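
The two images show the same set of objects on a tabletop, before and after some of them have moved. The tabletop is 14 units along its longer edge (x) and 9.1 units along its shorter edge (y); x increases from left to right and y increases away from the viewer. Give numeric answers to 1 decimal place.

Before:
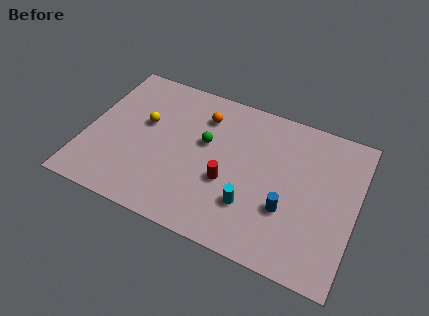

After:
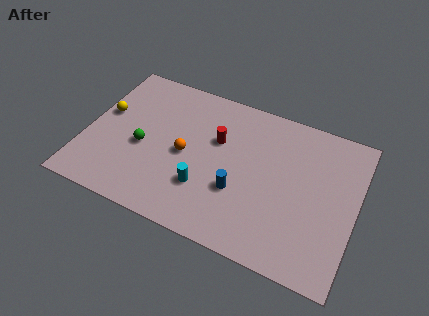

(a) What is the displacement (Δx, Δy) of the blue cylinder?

(-2.5, 0.1)

The blue cylinder was at about (10.6, 3.1) and moved to about (8.1, 3.2).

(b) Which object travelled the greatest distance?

the green sphere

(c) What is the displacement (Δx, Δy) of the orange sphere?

(-0.6, -2.7)

From the two frames, the orange sphere sits at roughly (5.8, 7.0) before and (5.2, 4.3) after.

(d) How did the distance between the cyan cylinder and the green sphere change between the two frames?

-0.3

Before: roughly 3.9 units apart; after: 3.6. That's 0.3 units closer together.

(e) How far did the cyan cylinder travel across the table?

2.4

The cyan cylinder moved from about (8.8, 2.6) to (6.4, 2.7), a distance of √(2.4² + 0.1²) ≈ 2.4.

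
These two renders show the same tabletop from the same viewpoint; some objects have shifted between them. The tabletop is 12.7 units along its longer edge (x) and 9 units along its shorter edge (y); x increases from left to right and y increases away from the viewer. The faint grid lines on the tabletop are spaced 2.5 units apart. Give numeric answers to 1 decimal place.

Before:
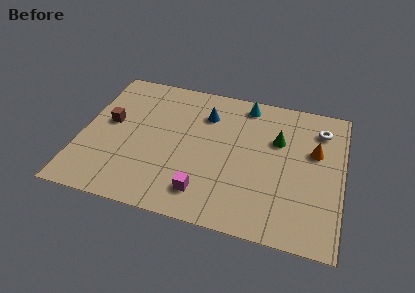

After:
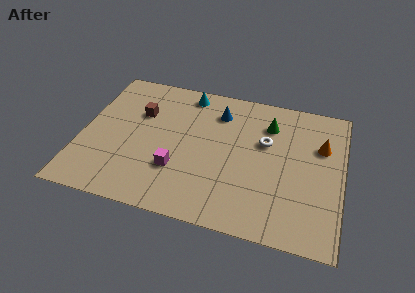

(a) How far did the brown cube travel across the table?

1.7

The brown cube was near (1.3, 5.0) before and (2.7, 6.0) after, so it travelled √(1.4² + 1.0²) ≈ 1.7 units.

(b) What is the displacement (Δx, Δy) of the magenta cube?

(-1.4, 1.1)

The magenta cube was at about (6.2, 1.7) and moved to about (4.8, 2.8).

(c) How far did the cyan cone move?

2.9

The cyan cone moved from about (7.8, 7.9) to (4.9, 7.9), a distance of √(2.9² + 0.0²) ≈ 2.9.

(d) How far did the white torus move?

3.0

From (11.5, 7.1) to (8.9, 5.6), the white torus covered √(2.6² + 1.5²) ≈ 3.0 units.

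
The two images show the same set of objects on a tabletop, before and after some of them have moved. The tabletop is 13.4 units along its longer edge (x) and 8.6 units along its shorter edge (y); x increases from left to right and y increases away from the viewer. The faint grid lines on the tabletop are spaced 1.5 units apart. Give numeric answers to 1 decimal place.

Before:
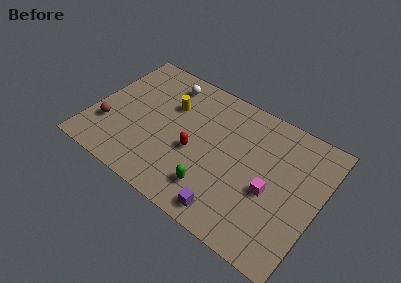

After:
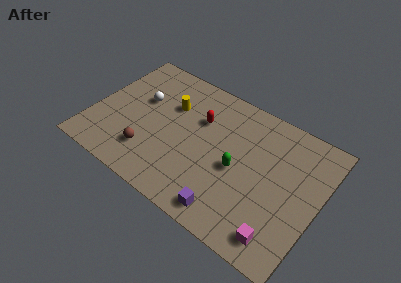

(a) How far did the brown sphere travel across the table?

2.6

The brown sphere moved from about (1.1, 2.6) to (3.7, 2.1), a distance of √(2.6² + 0.5²) ≈ 2.6.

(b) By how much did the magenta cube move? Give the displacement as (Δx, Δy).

(1.0, -2.3)

From the two frames, the magenta cube sits at roughly (10.7, 3.6) before and (11.7, 1.3) after.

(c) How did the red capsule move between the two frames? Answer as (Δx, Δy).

(-0.1, 2.2)

The red capsule was at about (6.2, 3.6) and moved to about (6.1, 5.8).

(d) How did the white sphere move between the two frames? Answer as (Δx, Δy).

(-1.2, -1.9)

The white sphere was at about (3.8, 7.2) and moved to about (2.6, 5.3).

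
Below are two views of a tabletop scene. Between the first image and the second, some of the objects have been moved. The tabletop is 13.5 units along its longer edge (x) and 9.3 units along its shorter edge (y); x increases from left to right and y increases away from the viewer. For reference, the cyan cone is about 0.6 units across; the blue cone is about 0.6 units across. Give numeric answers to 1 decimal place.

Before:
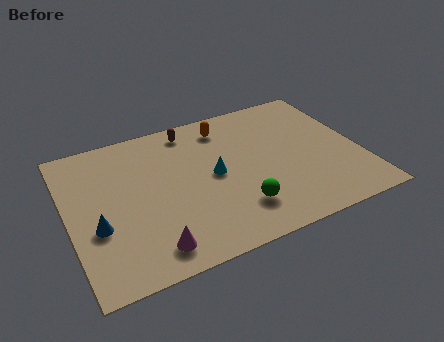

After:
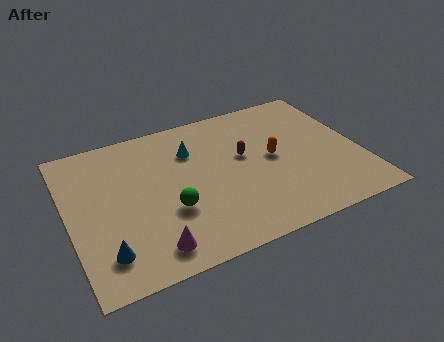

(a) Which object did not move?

the magenta cone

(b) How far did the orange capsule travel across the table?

3.5

From (7.6, 7.7) to (9.5, 4.8), the orange capsule covered √(1.9² + 2.9²) ≈ 3.5 units.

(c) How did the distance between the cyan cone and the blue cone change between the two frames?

+1.0

The distance was about 5.6 in the first image and 6.6 in the second, so they moved 1.0 units further apart.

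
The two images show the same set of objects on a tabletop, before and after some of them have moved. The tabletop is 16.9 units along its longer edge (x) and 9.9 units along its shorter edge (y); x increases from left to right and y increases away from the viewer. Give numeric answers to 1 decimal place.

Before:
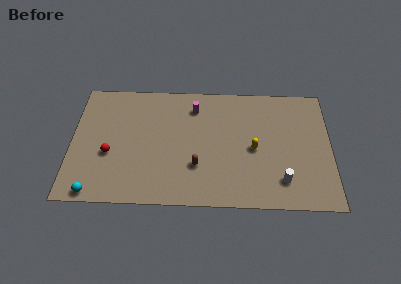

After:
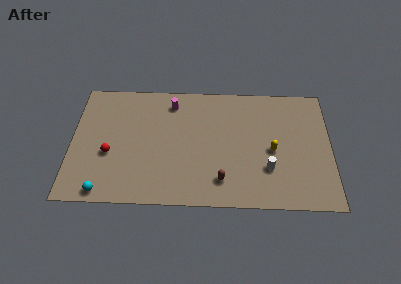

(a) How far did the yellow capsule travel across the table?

1.2

The yellow capsule was near (11.9, 4.6) before and (13.1, 4.5) after, so it travelled √(1.2² + 0.1²) ≈ 1.2 units.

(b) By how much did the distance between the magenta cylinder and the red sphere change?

-0.9

The distance was about 6.8 in the first image and 5.9 in the second, so they moved 0.9 units closer together.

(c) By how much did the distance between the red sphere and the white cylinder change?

-1.0

Before: roughly 11.3 units apart; after: 10.3. That's 1.0 units closer together.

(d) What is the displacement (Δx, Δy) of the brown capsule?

(1.6, -1.1)

From the two frames, the brown capsule sits at roughly (8.2, 3.1) before and (9.8, 2.0) after.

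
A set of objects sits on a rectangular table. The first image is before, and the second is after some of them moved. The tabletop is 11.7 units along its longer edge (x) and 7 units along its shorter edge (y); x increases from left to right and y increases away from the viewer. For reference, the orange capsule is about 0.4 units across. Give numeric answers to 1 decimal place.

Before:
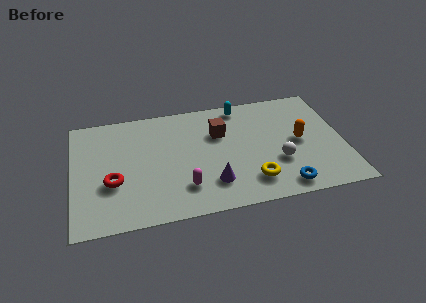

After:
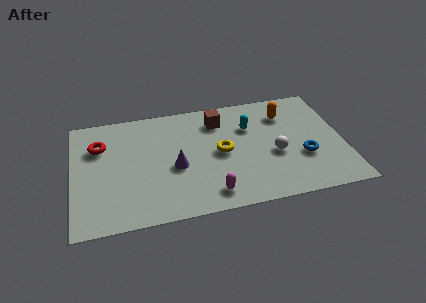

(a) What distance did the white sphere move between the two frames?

0.5

The white sphere was near (8.8, 2.4) before and (8.7, 2.9) after, so it travelled √(0.1² + 0.5²) ≈ 0.5 units.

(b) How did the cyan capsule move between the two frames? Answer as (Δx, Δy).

(0.3, -1.4)

The cyan capsule was at about (7.4, 6.2) and moved to about (7.7, 4.8).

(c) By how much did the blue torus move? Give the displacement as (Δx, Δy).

(1.0, 1.6)

The blue torus started near (8.9, 0.9) and ended near (9.9, 2.5).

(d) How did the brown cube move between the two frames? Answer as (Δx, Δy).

(0.0, 0.8)

The brown cube started near (6.4, 4.7) and ended near (6.4, 5.5).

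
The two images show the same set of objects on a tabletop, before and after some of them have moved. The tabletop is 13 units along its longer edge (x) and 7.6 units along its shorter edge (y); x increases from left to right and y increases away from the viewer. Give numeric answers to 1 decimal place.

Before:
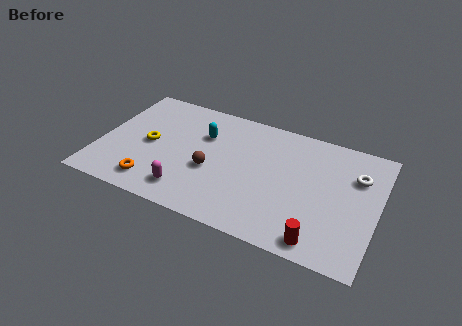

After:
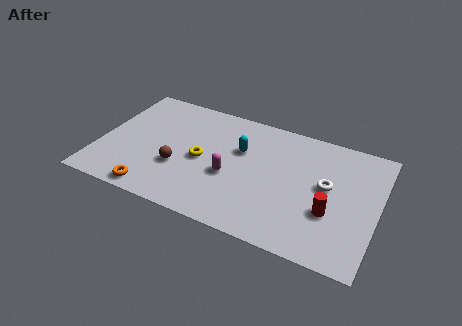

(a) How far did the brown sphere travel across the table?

1.6

The brown sphere moved from about (5.3, 3.1) to (3.8, 2.7), a distance of √(1.5² + 0.4²) ≈ 1.6.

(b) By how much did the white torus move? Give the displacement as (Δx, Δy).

(-1.3, -1.1)

From the two frames, the white torus sits at roughly (11.9, 5.3) before and (10.6, 4.2) after.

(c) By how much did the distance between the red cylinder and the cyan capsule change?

-2.4

The distance was about 7.3 in the first image and 4.9 in the second, so they moved 2.4 units closer together.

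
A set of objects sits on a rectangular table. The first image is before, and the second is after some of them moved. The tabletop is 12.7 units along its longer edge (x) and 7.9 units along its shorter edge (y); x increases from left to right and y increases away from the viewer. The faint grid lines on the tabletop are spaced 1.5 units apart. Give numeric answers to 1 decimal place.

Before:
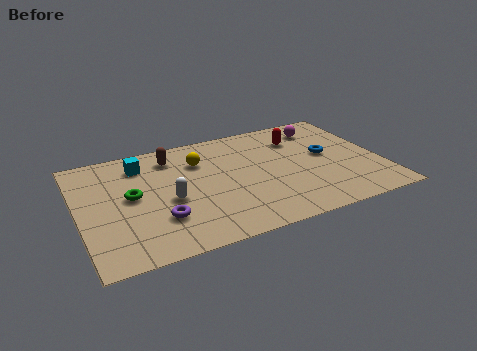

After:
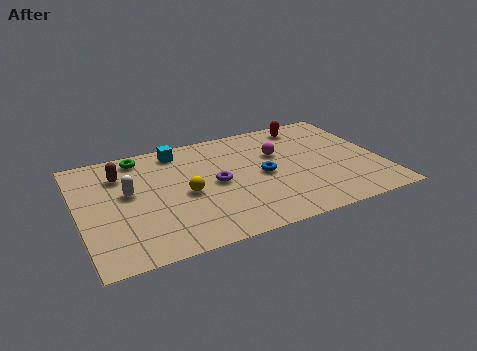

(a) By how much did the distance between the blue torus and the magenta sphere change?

-0.6

Before: roughly 2.1 units apart; after: 1.5. That's 0.6 units closer together.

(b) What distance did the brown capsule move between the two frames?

2.3

The brown capsule moved from about (4.1, 6.4) to (1.9, 5.9), a distance of √(2.2² + 0.5²) ≈ 2.3.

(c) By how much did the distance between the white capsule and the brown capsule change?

-1.6

They were about 3.0 units apart before and 1.4 after — 1.6 units closer together.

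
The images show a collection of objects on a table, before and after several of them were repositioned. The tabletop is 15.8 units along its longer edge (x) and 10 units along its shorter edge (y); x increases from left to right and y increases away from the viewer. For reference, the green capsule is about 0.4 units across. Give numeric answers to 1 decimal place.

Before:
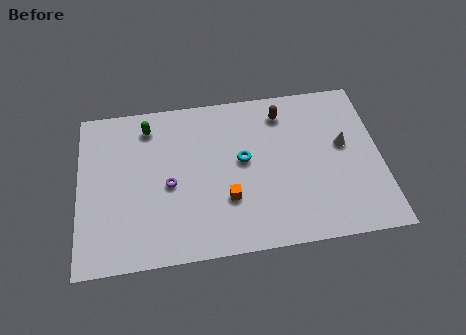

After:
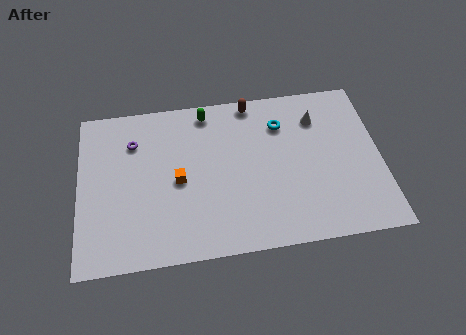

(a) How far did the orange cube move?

2.9

The orange cube moved from about (7.7, 3.2) to (5.2, 4.7), a distance of √(2.5² + 1.5²) ≈ 2.9.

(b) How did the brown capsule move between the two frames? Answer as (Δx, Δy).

(-1.6, 0.9)

The brown capsule was at about (10.8, 8.2) and moved to about (9.2, 9.1).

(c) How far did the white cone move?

2.3

The white cone was near (13.9, 5.7) before and (12.6, 7.6) after, so it travelled √(1.3² + 1.9²) ≈ 2.3 units.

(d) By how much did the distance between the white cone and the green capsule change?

-4.6

The distance was about 10.5 in the first image and 5.9 in the second, so they moved 4.6 units closer together.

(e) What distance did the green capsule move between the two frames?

3.1

The green capsule moved from about (3.7, 8.3) to (6.8, 8.8), a distance of √(3.1² + 0.5²) ≈ 3.1.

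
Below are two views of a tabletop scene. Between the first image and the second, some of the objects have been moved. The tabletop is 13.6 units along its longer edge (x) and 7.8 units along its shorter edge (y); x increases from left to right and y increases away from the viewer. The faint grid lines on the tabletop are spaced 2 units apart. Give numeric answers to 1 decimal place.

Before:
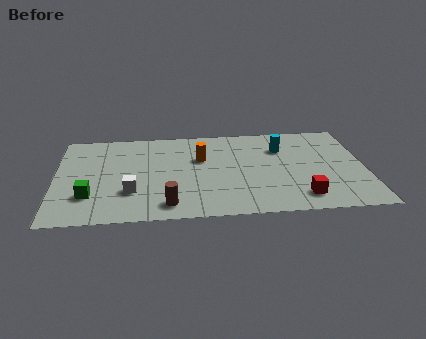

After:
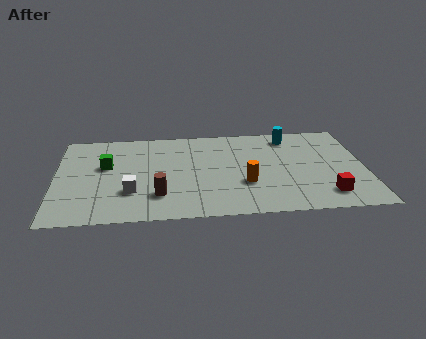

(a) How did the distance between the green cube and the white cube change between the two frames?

+0.7

They were about 1.8 units apart before and 2.5 after — 0.7 units further apart.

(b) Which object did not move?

the white cube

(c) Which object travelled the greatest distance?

the orange cylinder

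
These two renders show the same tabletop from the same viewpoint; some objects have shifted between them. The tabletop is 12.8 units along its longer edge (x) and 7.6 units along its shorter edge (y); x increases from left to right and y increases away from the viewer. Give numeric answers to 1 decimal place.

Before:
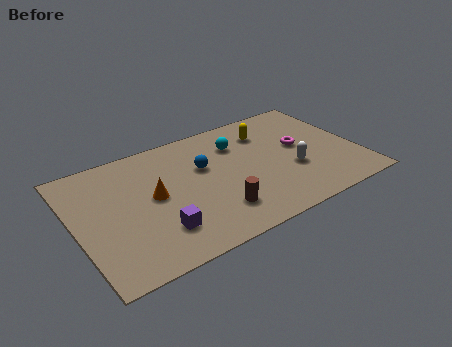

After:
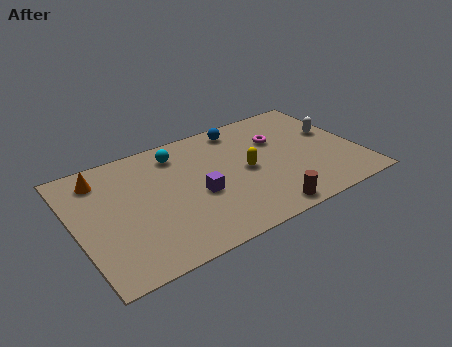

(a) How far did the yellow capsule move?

2.5

From (9.0, 5.8) to (7.7, 3.7), the yellow capsule covered √(1.3² + 2.1²) ≈ 2.5 units.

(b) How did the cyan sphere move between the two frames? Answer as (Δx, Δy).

(-2.7, 0.6)

From the two frames, the cyan sphere sits at roughly (7.6, 5.6) before and (4.9, 6.2) after.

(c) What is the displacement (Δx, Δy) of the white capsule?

(2.2, 1.7)

From the two frames, the white capsule sits at roughly (9.7, 2.8) before and (11.9, 4.5) after.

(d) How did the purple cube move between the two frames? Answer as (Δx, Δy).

(2.0, 1.3)

From the two frames, the purple cube sits at roughly (3.4, 1.9) before and (5.4, 3.2) after.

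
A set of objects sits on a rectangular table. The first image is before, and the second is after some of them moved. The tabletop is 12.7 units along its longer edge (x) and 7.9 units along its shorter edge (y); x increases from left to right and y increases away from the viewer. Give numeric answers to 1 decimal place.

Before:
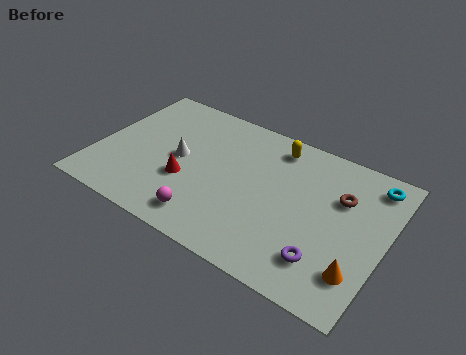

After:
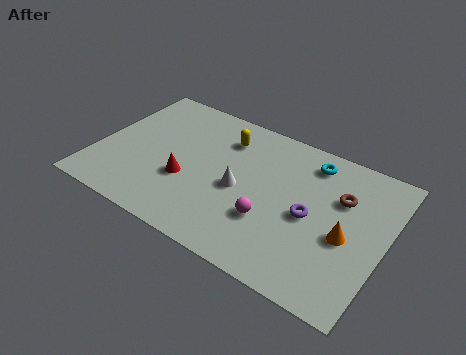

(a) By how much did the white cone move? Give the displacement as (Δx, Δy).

(2.8, -0.4)

The white cone started near (3.6, 4.0) and ended near (6.4, 3.6).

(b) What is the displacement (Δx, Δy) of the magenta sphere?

(2.6, 1.3)

The magenta sphere started near (5.3, 1.3) and ended near (7.9, 2.6).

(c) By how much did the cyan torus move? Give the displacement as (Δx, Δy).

(-2.7, -0.1)

The cyan torus was at about (11.8, 6.7) and moved to about (9.1, 6.6).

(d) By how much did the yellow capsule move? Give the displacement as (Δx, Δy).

(-2.2, -0.6)

The yellow capsule started near (7.5, 6.7) and ended near (5.3, 6.1).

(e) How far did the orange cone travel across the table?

1.7

The orange cone was near (11.8, 1.9) before and (11.1, 3.4) after, so it travelled √(0.7² + 1.5²) ≈ 1.7 units.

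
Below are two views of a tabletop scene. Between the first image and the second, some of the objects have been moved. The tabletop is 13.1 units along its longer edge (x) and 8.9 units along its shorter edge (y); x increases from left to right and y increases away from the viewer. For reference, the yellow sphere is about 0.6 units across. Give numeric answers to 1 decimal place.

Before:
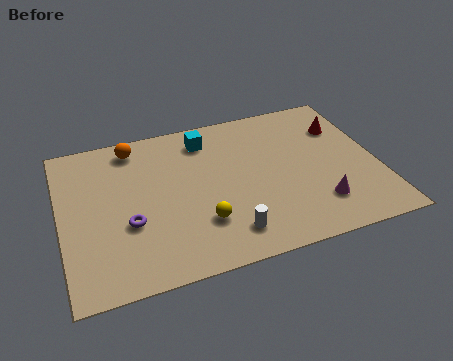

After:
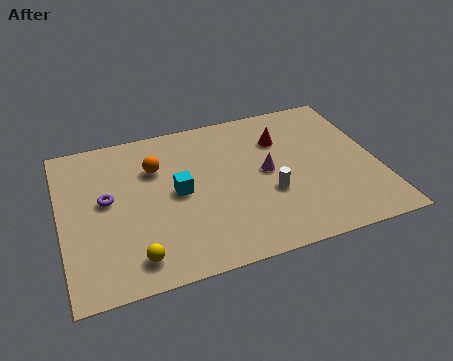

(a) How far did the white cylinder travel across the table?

2.5

The white cylinder was near (6.6, 1.6) before and (8.5, 3.3) after, so it travelled √(1.9² + 1.7²) ≈ 2.5 units.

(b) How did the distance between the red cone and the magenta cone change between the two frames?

-2.6

Before: roughly 4.6 units apart; after: 2.0. That's 2.6 units closer together.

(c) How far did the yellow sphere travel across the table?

3.0

The yellow sphere moved from about (5.6, 2.5) to (2.8, 1.4), a distance of √(2.8² + 1.1²) ≈ 3.0.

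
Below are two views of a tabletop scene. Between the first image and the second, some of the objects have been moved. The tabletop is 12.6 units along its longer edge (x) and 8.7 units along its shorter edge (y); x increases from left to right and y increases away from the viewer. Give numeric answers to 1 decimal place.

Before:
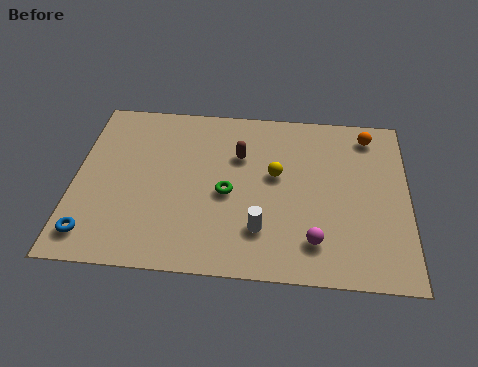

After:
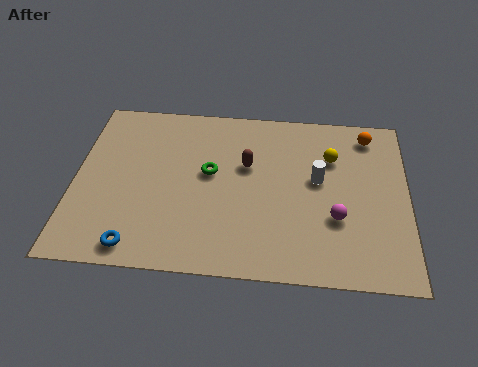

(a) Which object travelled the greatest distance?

the white cylinder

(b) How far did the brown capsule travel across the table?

0.6

The brown capsule was near (6.2, 5.9) before and (6.5, 5.4) after, so it travelled √(0.3² + 0.5²) ≈ 0.6 units.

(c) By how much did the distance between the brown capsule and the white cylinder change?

-1.1

Before: roughly 3.8 units apart; after: 2.7. That's 1.1 units closer together.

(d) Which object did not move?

the orange sphere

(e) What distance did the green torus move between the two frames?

1.2

The green torus moved from about (5.8, 3.9) to (5.1, 4.9), a distance of √(0.7² + 1.0²) ≈ 1.2.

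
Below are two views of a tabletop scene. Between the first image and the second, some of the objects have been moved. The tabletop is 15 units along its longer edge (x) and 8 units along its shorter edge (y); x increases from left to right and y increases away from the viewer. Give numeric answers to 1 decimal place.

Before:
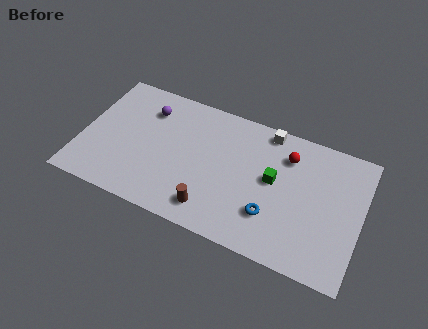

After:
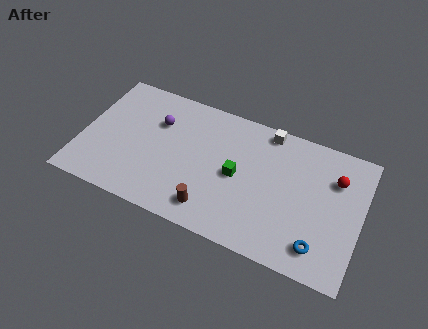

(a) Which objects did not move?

the white cube and the brown cylinder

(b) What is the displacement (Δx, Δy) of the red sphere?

(2.6, -0.4)

The red sphere was at about (10.9, 6.1) and moved to about (13.5, 5.7).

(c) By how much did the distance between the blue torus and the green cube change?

+3.1

The distance was about 2.1 in the first image and 5.2 in the second, so they moved 3.1 units further apart.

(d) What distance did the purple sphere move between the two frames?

0.8

The purple sphere was near (3.3, 6.1) before and (3.9, 5.5) after, so it travelled √(0.6² + 0.6²) ≈ 0.8 units.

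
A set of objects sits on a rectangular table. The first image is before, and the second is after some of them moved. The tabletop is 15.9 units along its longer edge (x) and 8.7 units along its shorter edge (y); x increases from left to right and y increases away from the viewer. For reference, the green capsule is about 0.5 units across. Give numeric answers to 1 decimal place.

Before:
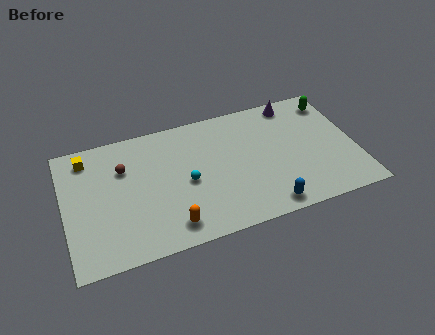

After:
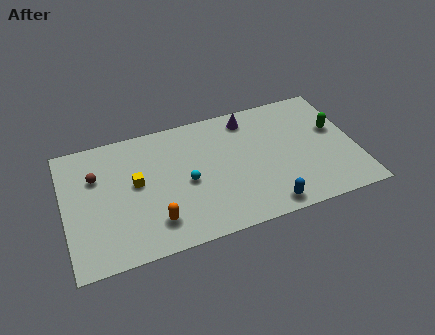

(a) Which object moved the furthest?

the yellow cube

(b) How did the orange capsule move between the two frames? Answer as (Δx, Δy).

(-0.8, 0.5)

The orange capsule was at about (5.5, 1.4) and moved to about (4.7, 1.9).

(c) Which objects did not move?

the cyan sphere and the blue capsule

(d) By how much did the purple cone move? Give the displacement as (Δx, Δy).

(-2.6, -0.3)

From the two frames, the purple cone sits at roughly (12.9, 7.7) before and (10.3, 7.4) after.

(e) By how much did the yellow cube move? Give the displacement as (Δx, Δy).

(2.5, -2.5)

The yellow cube started near (1.4, 7.3) and ended near (3.9, 4.8).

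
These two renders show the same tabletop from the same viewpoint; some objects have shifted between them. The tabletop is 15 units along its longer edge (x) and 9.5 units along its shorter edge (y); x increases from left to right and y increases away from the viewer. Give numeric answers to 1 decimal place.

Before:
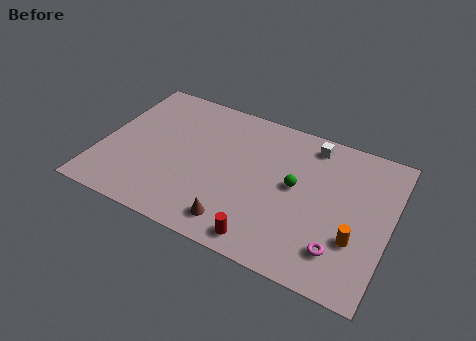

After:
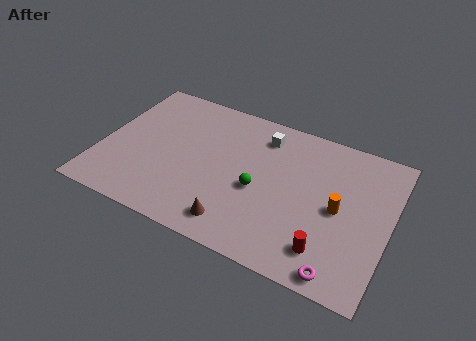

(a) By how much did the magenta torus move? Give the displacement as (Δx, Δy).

(0.2, -1.2)

From the two frames, the magenta torus sits at roughly (12.7, 2.1) before and (12.9, 0.9) after.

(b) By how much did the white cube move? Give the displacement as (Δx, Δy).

(-2.5, -0.5)

The white cube was at about (10.6, 8.2) and moved to about (8.1, 7.7).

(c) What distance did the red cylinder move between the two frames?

3.2

The red cylinder moved from about (9.0, 1.1) to (12.1, 1.9), a distance of √(3.1² + 0.8²) ≈ 3.2.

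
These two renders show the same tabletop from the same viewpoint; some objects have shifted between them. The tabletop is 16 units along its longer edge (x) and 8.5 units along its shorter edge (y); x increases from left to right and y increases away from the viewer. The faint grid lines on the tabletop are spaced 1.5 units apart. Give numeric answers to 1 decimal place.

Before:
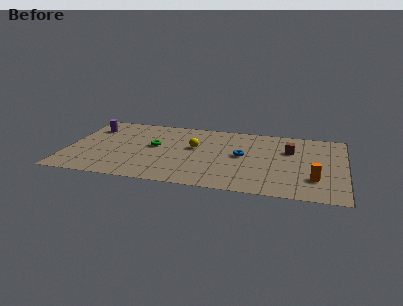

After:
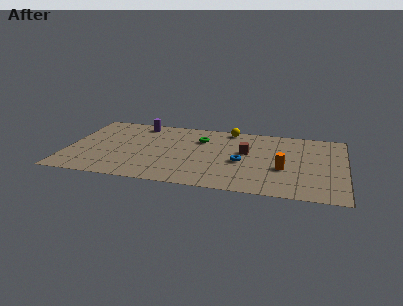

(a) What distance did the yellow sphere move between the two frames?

3.3

The yellow sphere moved from about (7.3, 5.0) to (9.2, 7.7), a distance of √(1.9² + 2.7²) ≈ 3.3.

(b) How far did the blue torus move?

0.8

From (10.1, 4.5) to (10.1, 3.7), the blue torus covered √(0.0² + 0.8²) ≈ 0.8 units.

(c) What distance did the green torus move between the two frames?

3.0

The green torus was near (5.0, 4.7) before and (7.6, 6.1) after, so it travelled √(2.6² + 1.4²) ≈ 3.0 units.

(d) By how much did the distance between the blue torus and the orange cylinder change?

-2.3

The distance was about 4.7 in the first image and 2.4 in the second, so they moved 2.3 units closer together.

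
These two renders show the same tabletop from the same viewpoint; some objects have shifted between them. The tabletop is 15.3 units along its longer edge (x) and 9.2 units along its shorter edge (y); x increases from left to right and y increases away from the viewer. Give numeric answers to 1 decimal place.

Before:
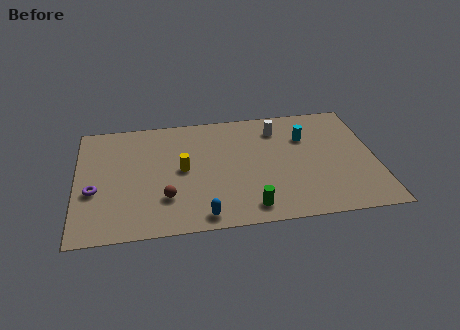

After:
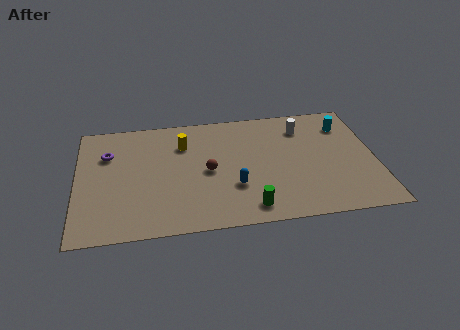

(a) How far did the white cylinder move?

1.3

The white cylinder was near (10.4, 7.3) before and (11.7, 7.2) after, so it travelled √(1.3² + 0.1²) ≈ 1.3 units.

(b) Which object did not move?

the green cylinder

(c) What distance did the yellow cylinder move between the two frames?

2.0

From (5.4, 4.7) to (5.5, 6.7), the yellow cylinder covered √(0.1² + 2.0²) ≈ 2.0 units.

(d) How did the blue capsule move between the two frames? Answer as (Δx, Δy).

(1.7, 2.0)

The blue capsule started near (6.3, 1.0) and ended near (8.0, 3.0).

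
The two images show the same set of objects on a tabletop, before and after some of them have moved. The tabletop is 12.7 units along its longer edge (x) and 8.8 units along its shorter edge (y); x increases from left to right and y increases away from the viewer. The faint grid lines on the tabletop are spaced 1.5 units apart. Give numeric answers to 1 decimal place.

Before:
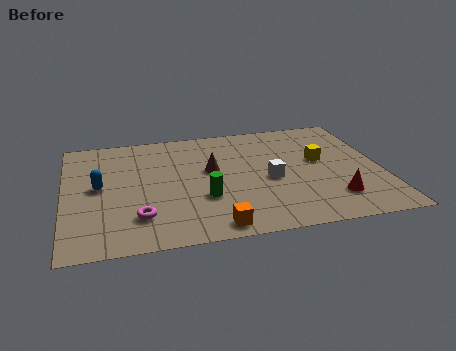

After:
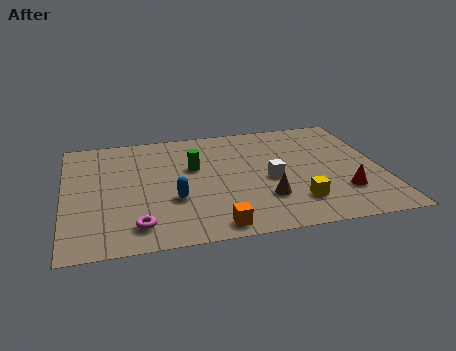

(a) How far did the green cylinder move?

2.4

The green cylinder was near (5.5, 3.0) before and (5.2, 5.4) after, so it travelled √(0.3² + 2.4²) ≈ 2.4 units.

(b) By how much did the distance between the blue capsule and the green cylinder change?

-1.9

Before: roughly 4.4 units apart; after: 2.5. That's 1.9 units closer together.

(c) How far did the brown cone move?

3.3

The brown cone moved from about (5.9, 5.1) to (7.9, 2.5), a distance of √(2.0² + 2.6²) ≈ 3.3.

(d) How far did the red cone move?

0.6

From (10.6, 2.0) to (11.0, 2.4), the red cone covered √(0.4² + 0.4²) ≈ 0.6 units.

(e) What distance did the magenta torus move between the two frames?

0.6

The magenta torus moved from about (2.9, 2.1) to (2.8, 1.5), a distance of √(0.1² + 0.6²) ≈ 0.6.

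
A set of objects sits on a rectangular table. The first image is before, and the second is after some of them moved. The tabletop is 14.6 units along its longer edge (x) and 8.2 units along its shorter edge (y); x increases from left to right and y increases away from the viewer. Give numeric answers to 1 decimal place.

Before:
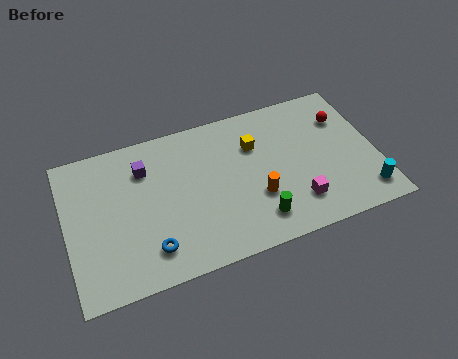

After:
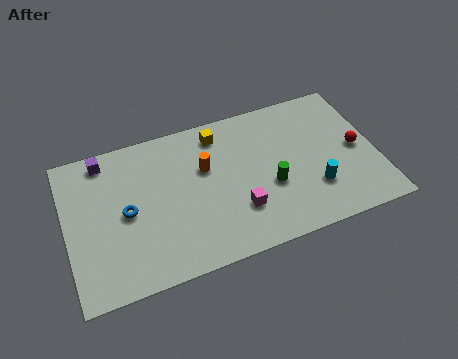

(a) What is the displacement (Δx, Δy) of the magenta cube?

(-2.7, 0.5)

The magenta cube started near (10.6, 1.9) and ended near (7.9, 2.4).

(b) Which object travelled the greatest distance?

the orange cylinder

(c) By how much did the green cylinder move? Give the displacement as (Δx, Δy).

(0.8, 1.6)

The green cylinder was at about (8.7, 1.6) and moved to about (9.5, 3.2).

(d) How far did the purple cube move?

2.1

The purple cube moved from about (3.8, 6.1) to (2.0, 7.2), a distance of √(1.8² + 1.1²) ≈ 2.1.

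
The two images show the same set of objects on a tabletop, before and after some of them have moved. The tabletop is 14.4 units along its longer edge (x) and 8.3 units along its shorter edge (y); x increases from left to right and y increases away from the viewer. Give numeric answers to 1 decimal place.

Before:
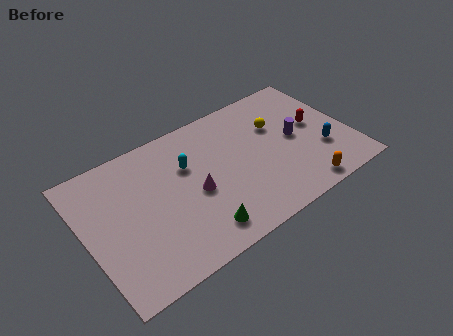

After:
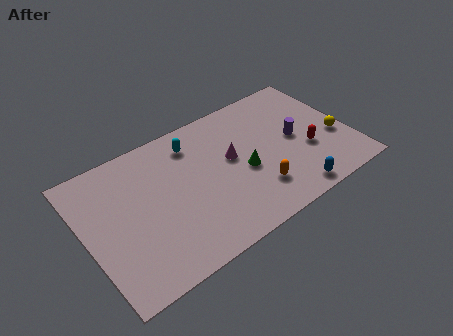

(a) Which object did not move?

the purple cylinder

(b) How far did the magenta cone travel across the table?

2.4

The magenta cone was near (5.8, 3.7) before and (8.0, 4.7) after, so it travelled √(2.2² + 1.0²) ≈ 2.4 units.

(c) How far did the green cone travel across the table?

3.6

The green cone was near (5.6, 1.4) before and (8.5, 3.6) after, so it travelled √(2.9² + 2.2²) ≈ 3.6 units.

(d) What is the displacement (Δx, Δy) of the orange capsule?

(-2.3, 1.2)

From the two frames, the orange capsule sits at roughly (11.2, 0.9) before and (8.9, 2.1) after.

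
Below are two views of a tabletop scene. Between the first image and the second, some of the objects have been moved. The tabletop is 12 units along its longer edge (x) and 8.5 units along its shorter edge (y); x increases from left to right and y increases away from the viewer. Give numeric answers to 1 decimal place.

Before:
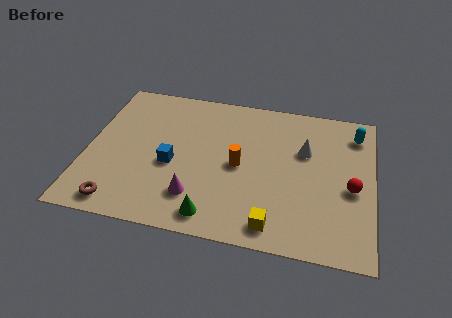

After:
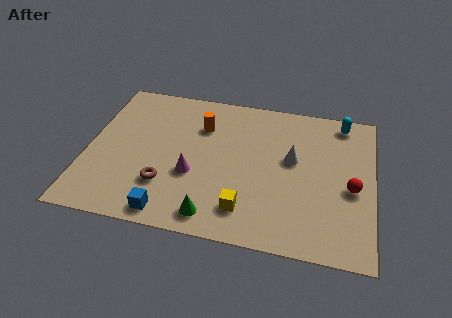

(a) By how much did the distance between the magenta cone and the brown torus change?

-1.9

They were about 3.3 units apart before and 1.4 after — 1.9 units closer together.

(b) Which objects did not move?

the red sphere and the green cone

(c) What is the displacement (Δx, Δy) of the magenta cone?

(-0.2, 1.2)

The magenta cone was at about (4.7, 2.0) and moved to about (4.5, 3.2).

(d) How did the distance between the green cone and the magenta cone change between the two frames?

+1.1

They were about 1.2 units apart before and 2.3 after — 1.1 units further apart.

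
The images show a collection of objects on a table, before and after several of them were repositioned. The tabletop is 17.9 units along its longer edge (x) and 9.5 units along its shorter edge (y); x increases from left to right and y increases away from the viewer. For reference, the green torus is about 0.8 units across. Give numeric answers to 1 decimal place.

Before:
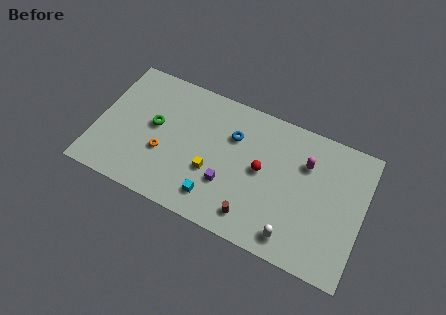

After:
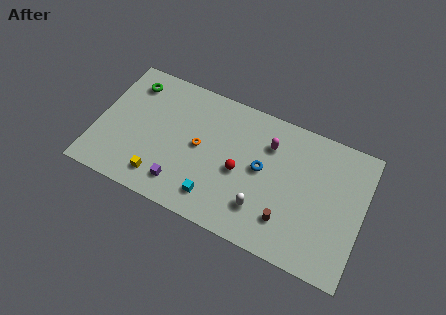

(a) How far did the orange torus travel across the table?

2.7

The orange torus moved from about (4.6, 3.5) to (6.9, 4.9), a distance of √(2.3² + 1.4²) ≈ 2.7.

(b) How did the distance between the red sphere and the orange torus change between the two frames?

-3.8

They were about 6.7 units apart before and 2.9 after — 3.8 units closer together.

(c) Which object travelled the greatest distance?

the yellow cube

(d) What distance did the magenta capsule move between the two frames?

2.5

The magenta capsule moved from about (13.9, 6.7) to (11.4, 7.0), a distance of √(2.5² + 0.3²) ≈ 2.5.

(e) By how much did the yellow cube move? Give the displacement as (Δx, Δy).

(-3.3, -1.8)

The yellow cube was at about (7.9, 3.5) and moved to about (4.6, 1.7).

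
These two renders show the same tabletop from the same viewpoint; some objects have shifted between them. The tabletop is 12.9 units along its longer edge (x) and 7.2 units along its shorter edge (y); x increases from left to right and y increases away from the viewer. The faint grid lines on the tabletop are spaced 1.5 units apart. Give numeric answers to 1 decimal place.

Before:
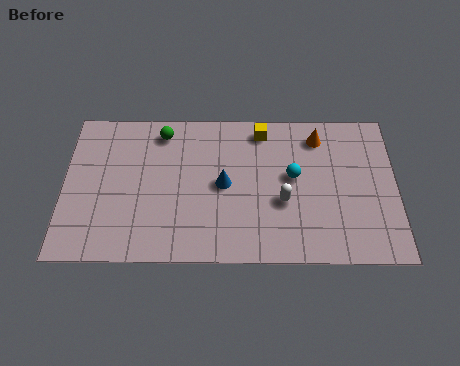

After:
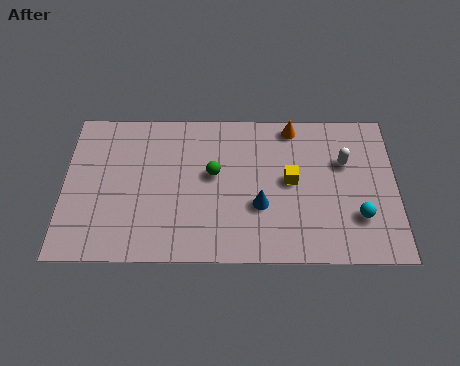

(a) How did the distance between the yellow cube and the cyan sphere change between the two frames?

+0.6

Before: roughly 2.5 units apart; after: 3.1. That's 0.6 units further apart.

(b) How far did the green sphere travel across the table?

2.8

The green sphere was near (3.8, 6.1) before and (5.8, 4.1) after, so it travelled √(2.0² + 2.0²) ≈ 2.8 units.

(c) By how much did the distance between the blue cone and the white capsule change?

+1.5

They were about 2.4 units apart before and 3.9 after — 1.5 units further apart.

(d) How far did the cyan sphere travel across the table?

3.1

The cyan sphere was near (8.9, 4.0) before and (11.4, 2.1) after, so it travelled √(2.5² + 1.9²) ≈ 3.1 units.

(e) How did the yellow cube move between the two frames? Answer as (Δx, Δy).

(1.1, -2.4)

The yellow cube was at about (7.7, 6.2) and moved to about (8.8, 3.8).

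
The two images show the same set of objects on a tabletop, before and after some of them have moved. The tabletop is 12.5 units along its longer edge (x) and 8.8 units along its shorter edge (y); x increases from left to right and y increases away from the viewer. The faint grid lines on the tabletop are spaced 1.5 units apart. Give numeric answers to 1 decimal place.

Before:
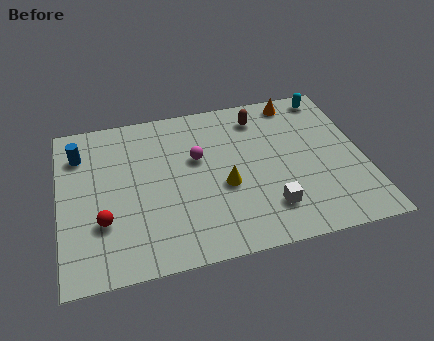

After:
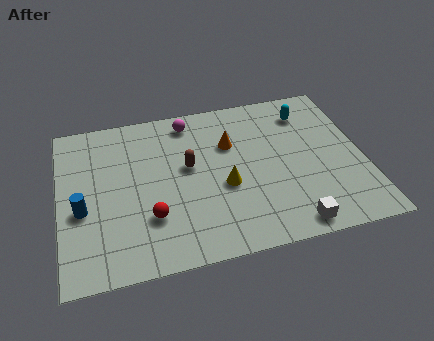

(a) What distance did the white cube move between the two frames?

1.4

From (8.4, 2.0) to (9.2, 0.9), the white cube covered √(0.8² + 1.1²) ≈ 1.4 units.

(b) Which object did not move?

the yellow cone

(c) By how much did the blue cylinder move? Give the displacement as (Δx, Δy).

(0.0, -3.1)

The blue cylinder was at about (0.9, 6.7) and moved to about (0.9, 3.6).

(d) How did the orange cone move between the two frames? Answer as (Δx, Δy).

(-2.9, -1.9)

The orange cone was at about (10.0, 7.8) and moved to about (7.1, 5.9).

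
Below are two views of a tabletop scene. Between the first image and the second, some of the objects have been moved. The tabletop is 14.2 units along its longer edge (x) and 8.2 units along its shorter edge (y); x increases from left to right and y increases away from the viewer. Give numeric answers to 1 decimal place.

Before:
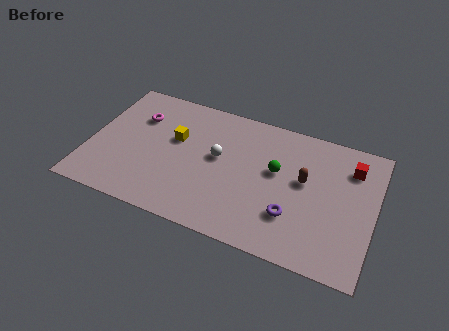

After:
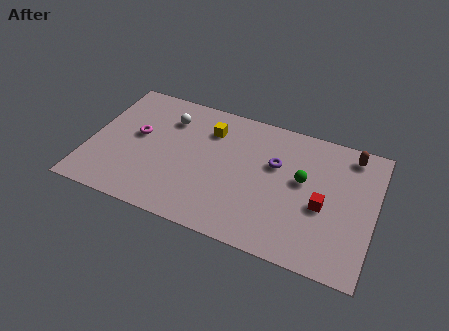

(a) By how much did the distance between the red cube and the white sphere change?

+1.7

They were about 6.7 units apart before and 8.4 after — 1.7 units further apart.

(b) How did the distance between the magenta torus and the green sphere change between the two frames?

+1.1

They were about 7.2 units apart before and 8.3 after — 1.1 units further apart.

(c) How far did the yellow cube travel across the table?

2.0

The yellow cube moved from about (4.2, 5.0) to (5.8, 6.2), a distance of √(1.6² + 1.2²) ≈ 2.0.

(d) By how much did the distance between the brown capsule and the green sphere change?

+1.9

The distance was about 1.4 in the first image and 3.3 in the second, so they moved 1.9 units further apart.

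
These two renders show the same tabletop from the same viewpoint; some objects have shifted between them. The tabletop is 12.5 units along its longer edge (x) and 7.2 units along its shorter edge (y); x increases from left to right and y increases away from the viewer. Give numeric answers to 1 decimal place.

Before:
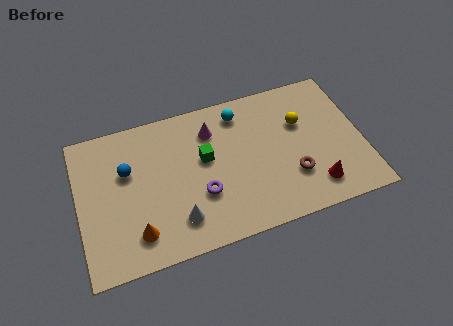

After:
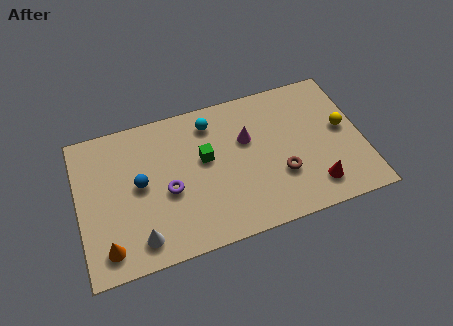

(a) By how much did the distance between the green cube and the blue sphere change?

-0.5

They were about 3.4 units apart before and 2.9 after — 0.5 units closer together.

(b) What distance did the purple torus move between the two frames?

1.5

From (5.3, 2.5) to (3.9, 3.1), the purple torus covered √(1.4² + 0.6²) ≈ 1.5 units.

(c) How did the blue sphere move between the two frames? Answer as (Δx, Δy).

(0.5, -0.8)

From the two frames, the blue sphere sits at roughly (2.2, 4.6) before and (2.7, 3.8) after.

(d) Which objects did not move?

the green cube and the red cone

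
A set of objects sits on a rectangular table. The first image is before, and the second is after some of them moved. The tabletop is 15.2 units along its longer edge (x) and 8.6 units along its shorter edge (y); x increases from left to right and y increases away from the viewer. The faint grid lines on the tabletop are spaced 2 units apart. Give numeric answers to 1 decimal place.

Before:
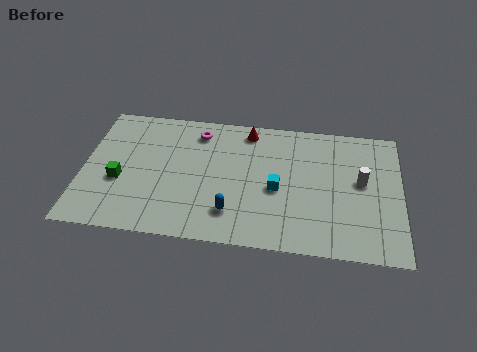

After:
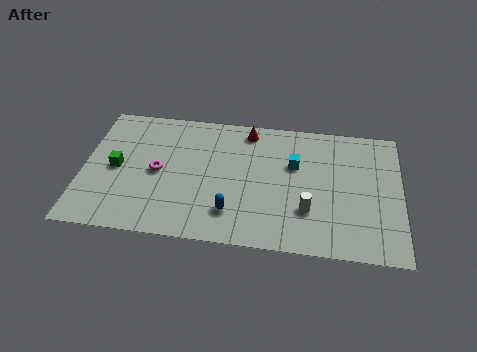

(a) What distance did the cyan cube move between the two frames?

1.9

The cyan cube moved from about (9.3, 3.8) to (10.1, 5.5), a distance of √(0.8² + 1.7²) ≈ 1.9.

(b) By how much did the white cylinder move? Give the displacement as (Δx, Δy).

(-2.5, -2.2)

From the two frames, the white cylinder sits at roughly (13.3, 4.8) before and (10.8, 2.6) after.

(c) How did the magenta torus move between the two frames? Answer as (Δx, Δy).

(-1.8, -2.9)

The magenta torus was at about (5.4, 7.1) and moved to about (3.6, 4.2).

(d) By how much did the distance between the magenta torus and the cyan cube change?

+1.5

They were about 5.1 units apart before and 6.6 after — 1.5 units further apart.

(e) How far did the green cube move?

0.8

From (1.8, 3.4) to (1.6, 4.2), the green cube covered √(0.2² + 0.8²) ≈ 0.8 units.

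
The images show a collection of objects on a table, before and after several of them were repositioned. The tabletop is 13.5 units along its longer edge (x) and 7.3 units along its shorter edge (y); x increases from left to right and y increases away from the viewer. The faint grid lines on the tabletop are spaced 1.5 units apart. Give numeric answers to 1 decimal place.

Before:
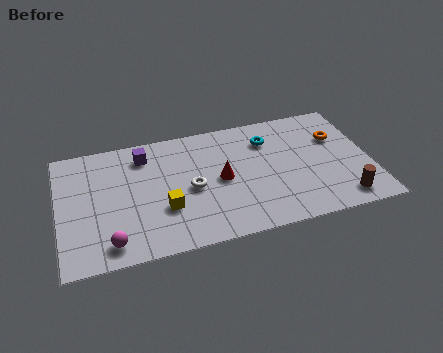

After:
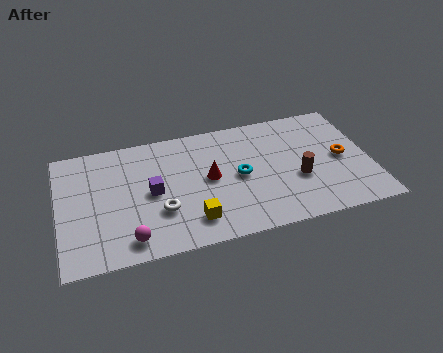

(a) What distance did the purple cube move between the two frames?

2.3

The purple cube moved from about (3.8, 5.9) to (4.0, 3.6), a distance of √(0.2² + 2.3²) ≈ 2.3.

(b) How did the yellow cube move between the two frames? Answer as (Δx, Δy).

(1.1, -1.0)

From the two frames, the yellow cube sits at roughly (4.5, 2.5) before and (5.6, 1.5) after.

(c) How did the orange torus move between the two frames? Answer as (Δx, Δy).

(0.1, -1.3)

From the two frames, the orange torus sits at roughly (12.2, 4.9) before and (12.3, 3.6) after.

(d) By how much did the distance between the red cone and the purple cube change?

-1.4

The distance was about 3.9 in the first image and 2.5 in the second, so they moved 1.4 units closer together.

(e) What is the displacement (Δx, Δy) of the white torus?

(-1.4, -1.0)

The white torus was at about (5.7, 3.4) and moved to about (4.3, 2.4).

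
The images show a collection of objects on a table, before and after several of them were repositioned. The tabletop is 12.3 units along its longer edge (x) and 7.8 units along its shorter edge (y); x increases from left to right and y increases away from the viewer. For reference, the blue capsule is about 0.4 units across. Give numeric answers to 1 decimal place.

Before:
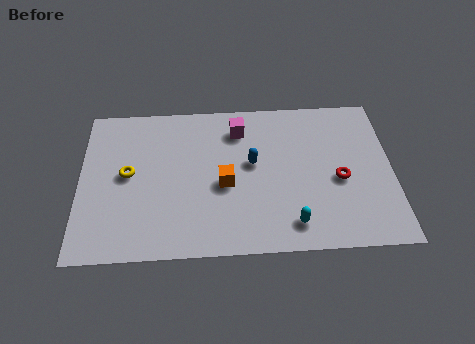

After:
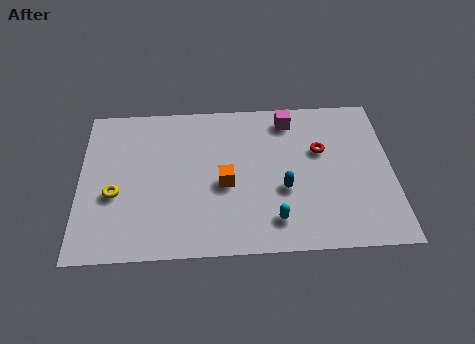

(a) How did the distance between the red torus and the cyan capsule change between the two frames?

+1.1

The distance was about 2.8 in the first image and 3.9 in the second, so they moved 1.1 units further apart.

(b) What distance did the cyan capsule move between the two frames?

0.7

The cyan capsule was near (8.3, 1.3) before and (7.6, 1.5) after, so it travelled √(0.7² + 0.2²) ≈ 0.7 units.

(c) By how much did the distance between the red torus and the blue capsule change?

-1.1

They were about 3.5 units apart before and 2.4 after — 1.1 units closer together.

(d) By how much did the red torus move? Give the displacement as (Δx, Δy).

(-0.7, 1.5)

From the two frames, the red torus sits at roughly (10.2, 3.4) before and (9.5, 4.9) after.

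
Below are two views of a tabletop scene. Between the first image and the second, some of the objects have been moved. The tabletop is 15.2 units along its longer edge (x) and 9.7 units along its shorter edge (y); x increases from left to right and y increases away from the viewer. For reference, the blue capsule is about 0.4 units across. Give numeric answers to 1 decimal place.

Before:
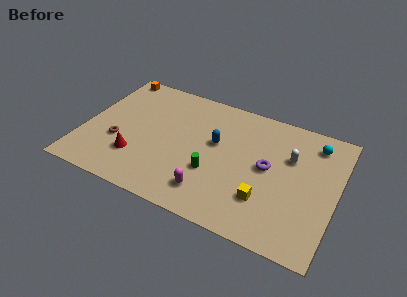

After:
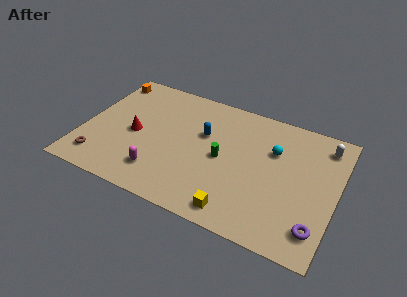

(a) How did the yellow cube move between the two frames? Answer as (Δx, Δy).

(-1.5, -1.5)

From the two frames, the yellow cube sits at roughly (11.2, 2.7) before and (9.7, 1.2) after.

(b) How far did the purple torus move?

4.5

From (11.1, 5.1) to (14.3, 1.9), the purple torus covered √(3.2² + 3.2²) ≈ 4.5 units.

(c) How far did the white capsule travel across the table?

2.5

The white capsule moved from about (12.3, 6.4) to (14.2, 8.1), a distance of √(1.9² + 1.7²) ≈ 2.5.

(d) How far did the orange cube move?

0.7

The orange cube was near (1.1, 8.9) before and (0.8, 8.3) after, so it travelled √(0.3² + 0.6²) ≈ 0.7 units.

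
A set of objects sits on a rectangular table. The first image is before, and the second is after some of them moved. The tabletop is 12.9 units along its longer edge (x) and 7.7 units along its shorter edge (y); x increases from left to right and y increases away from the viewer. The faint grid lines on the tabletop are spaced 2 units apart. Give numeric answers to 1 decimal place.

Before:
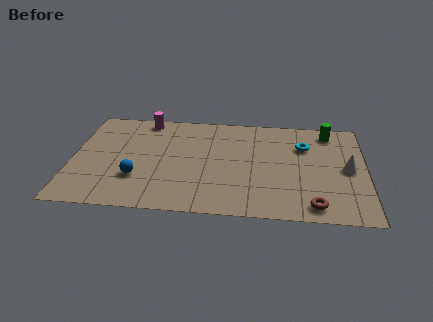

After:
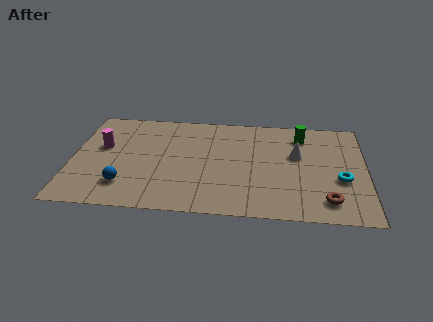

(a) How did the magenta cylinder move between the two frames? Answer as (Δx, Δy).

(-1.8, -2.3)

From the two frames, the magenta cylinder sits at roughly (3.1, 6.9) before and (1.3, 4.6) after.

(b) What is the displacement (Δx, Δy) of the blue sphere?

(-0.5, -0.6)

The blue sphere was at about (2.9, 2.4) and moved to about (2.4, 1.8).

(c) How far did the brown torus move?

0.7

From (10.6, 1.0) to (11.2, 1.4), the brown torus covered √(0.6² + 0.4²) ≈ 0.7 units.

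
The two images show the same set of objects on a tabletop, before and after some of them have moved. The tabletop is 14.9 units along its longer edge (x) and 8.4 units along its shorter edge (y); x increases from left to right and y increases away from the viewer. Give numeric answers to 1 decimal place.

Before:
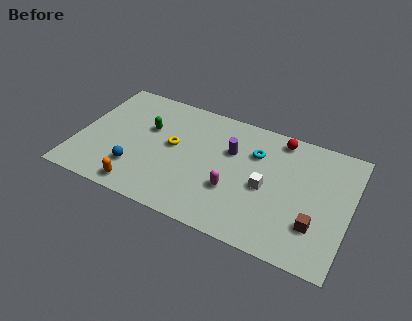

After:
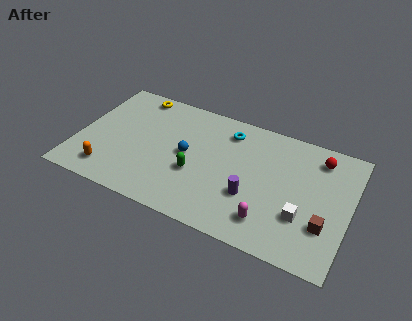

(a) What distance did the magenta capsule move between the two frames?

2.4

The magenta capsule was near (8.7, 2.9) before and (10.8, 1.7) after, so it travelled √(2.1² + 1.2²) ≈ 2.4 units.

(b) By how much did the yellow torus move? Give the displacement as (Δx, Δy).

(-2.5, 2.9)

From the two frames, the yellow torus sits at roughly (5.2, 4.6) before and (2.7, 7.5) after.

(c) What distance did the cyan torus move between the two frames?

1.8

The cyan torus was near (9.6, 5.9) before and (8.0, 6.8) after, so it travelled √(1.6² + 0.9²) ≈ 1.8 units.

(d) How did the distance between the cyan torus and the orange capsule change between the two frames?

+0.4

The distance was about 7.6 in the first image and 8.0 in the second, so they moved 0.4 units further apart.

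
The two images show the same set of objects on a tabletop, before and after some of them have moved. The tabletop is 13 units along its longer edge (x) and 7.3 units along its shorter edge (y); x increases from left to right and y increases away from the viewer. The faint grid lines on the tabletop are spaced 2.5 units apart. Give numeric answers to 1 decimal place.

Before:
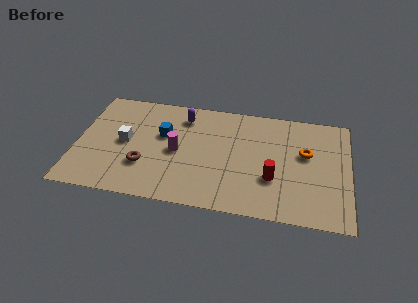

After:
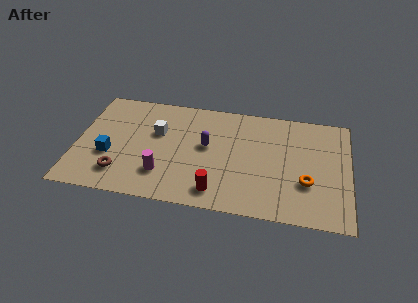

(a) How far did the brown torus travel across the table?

1.3

The brown torus was near (3.3, 2.3) before and (2.2, 1.6) after, so it travelled √(1.1² + 0.7²) ≈ 1.3 units.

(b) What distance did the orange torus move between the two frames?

1.9

The orange torus was near (10.9, 4.4) before and (11.0, 2.5) after, so it travelled √(0.1² + 1.9²) ≈ 1.9 units.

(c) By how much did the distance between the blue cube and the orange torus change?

+2.6

Before: roughly 6.8 units apart; after: 9.4. That's 2.6 units further apart.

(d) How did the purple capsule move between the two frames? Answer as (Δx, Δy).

(1.2, -1.8)

The purple capsule was at about (5.0, 5.9) and moved to about (6.2, 4.1).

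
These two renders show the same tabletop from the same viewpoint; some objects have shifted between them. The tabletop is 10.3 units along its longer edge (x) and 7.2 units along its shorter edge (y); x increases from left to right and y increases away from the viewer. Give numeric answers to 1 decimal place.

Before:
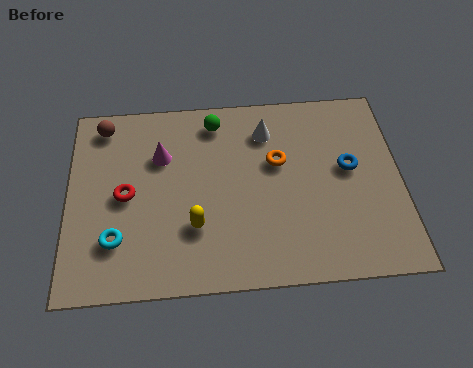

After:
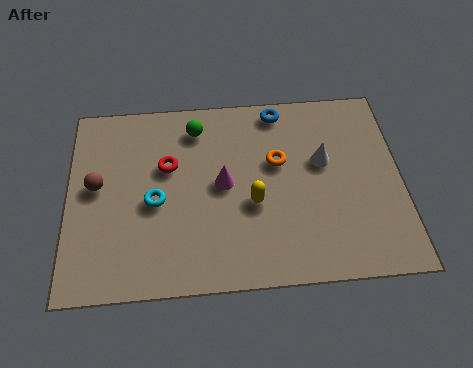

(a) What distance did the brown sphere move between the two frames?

2.3

From (1.1, 6.2) to (0.9, 3.9), the brown sphere covered √(0.2² + 2.3²) ≈ 2.3 units.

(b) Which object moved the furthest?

the blue torus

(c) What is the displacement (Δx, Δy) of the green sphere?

(-0.6, -0.2)

From the two frames, the green sphere sits at roughly (4.6, 6.1) before and (4.0, 5.9) after.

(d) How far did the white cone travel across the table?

2.1

The white cone moved from about (6.2, 5.6) to (7.9, 4.3), a distance of √(1.7² + 1.3²) ≈ 2.1.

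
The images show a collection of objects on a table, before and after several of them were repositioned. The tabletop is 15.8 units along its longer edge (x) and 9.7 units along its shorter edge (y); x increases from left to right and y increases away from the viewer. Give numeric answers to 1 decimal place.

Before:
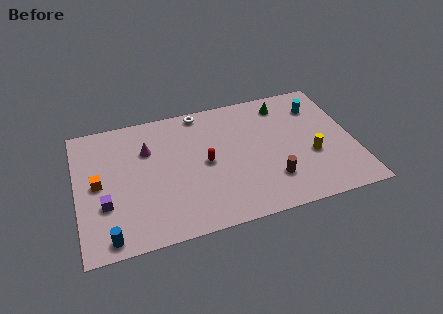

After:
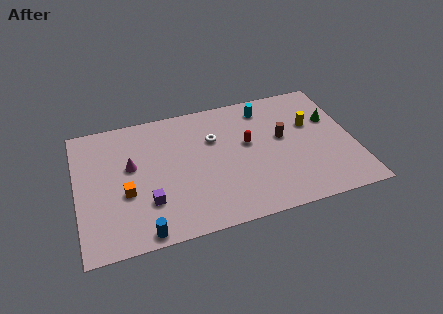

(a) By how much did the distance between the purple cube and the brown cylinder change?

-1.1

They were about 9.4 units apart before and 8.3 after — 1.1 units closer together.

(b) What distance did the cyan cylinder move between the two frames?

3.1

The cyan cylinder moved from about (14.0, 7.4) to (11.0, 8.1), a distance of √(3.0² + 0.7²) ≈ 3.1.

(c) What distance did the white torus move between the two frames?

2.4

From (7.3, 8.8) to (7.9, 6.5), the white torus covered √(0.6² + 2.3²) ≈ 2.4 units.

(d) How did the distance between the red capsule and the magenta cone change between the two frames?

+3.0

The distance was about 3.7 in the first image and 6.7 in the second, so they moved 3.0 units further apart.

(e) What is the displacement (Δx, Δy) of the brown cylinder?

(0.9, 3.0)

From the two frames, the brown cylinder sits at roughly (10.9, 2.5) before and (11.8, 5.5) after.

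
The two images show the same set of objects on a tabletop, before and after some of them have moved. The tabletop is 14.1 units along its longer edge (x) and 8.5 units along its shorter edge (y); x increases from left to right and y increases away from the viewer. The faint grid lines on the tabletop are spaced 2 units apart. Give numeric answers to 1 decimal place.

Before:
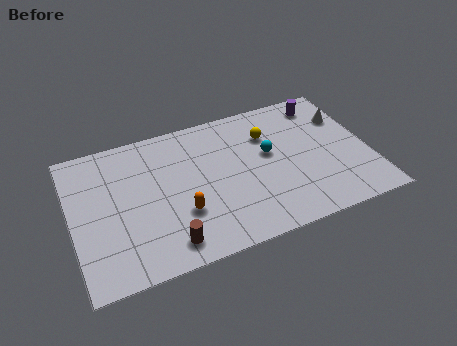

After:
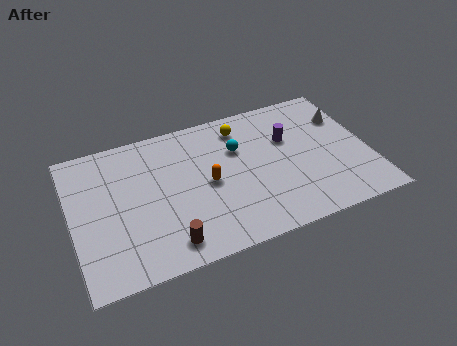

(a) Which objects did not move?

the brown cylinder and the white cone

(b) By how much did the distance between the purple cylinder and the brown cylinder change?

-2.5

They were about 10.0 units apart before and 7.5 after — 2.5 units closer together.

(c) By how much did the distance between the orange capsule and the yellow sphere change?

-2.1

The distance was about 5.6 in the first image and 3.5 in the second, so they moved 2.1 units closer together.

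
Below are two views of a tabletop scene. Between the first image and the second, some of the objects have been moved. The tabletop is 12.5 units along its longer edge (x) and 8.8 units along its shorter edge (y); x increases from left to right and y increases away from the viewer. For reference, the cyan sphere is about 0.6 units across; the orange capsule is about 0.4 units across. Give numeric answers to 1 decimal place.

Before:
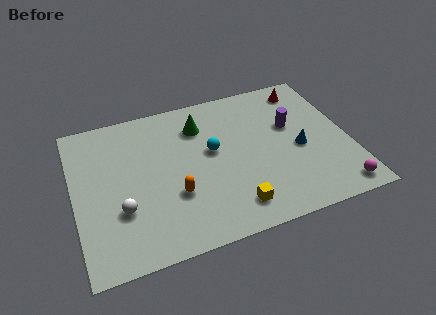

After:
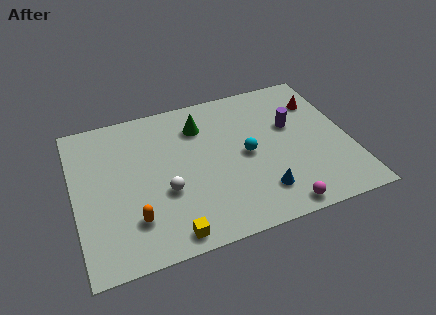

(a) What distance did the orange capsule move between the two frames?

2.1

The orange capsule moved from about (4.4, 3.0) to (2.5, 2.2), a distance of √(1.9² + 0.8²) ≈ 2.1.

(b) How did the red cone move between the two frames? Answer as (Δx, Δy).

(0.5, -1.0)

From the two frames, the red cone sits at roughly (10.9, 7.5) before and (11.4, 6.5) after.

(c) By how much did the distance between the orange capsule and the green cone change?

+1.6

The distance was about 4.0 in the first image and 5.6 in the second, so they moved 1.6 units further apart.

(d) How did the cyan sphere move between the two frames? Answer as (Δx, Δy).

(1.5, -0.7)

From the two frames, the cyan sphere sits at roughly (6.3, 5.0) before and (7.8, 4.3) after.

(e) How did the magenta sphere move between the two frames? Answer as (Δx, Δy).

(-2.7, -0.2)

The magenta sphere started near (11.6, 1.0) and ended near (8.9, 0.8).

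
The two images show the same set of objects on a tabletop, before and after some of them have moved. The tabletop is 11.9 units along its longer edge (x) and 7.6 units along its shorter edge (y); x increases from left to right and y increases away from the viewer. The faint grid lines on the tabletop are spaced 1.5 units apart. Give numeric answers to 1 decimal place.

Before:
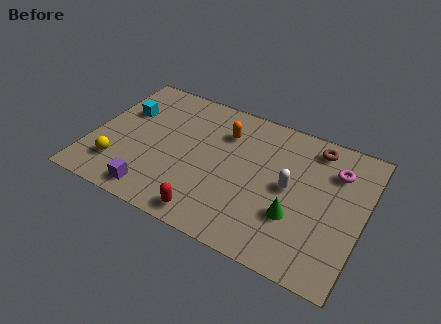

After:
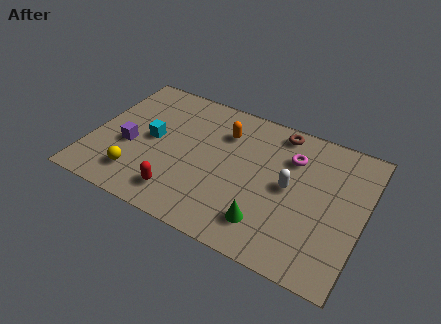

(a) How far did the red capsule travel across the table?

1.5

From (5.6, 0.9) to (4.2, 1.4), the red capsule covered √(1.4² + 0.5²) ≈ 1.5 units.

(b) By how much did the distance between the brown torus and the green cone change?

+1.1

Before: roughly 4.0 units apart; after: 5.1. That's 1.1 units further apart.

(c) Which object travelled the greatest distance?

the purple cube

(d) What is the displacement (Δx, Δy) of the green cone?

(-1.1, -0.9)

From the two frames, the green cone sits at roughly (9.1, 2.5) before and (8.0, 1.6) after.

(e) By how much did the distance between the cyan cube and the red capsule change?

-3.0

The distance was about 6.0 in the first image and 3.0 in the second, so they moved 3.0 units closer together.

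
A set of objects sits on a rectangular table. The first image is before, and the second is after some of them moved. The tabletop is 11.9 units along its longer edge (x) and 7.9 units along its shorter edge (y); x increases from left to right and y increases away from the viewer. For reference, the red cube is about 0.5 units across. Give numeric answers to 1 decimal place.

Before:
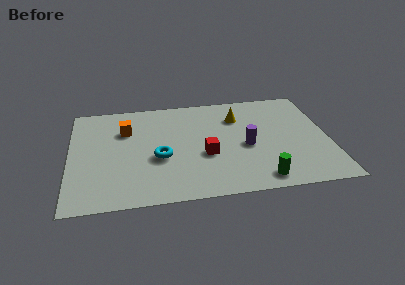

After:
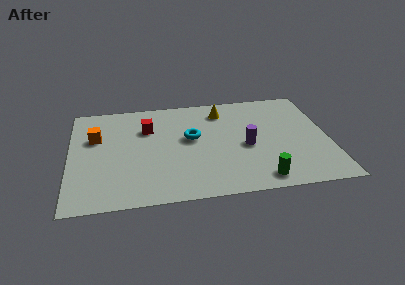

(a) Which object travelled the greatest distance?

the red cube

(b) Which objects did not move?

the purple cylinder and the green cylinder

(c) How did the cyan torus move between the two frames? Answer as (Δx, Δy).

(1.5, 1.3)

From the two frames, the cyan torus sits at roughly (4.1, 3.2) before and (5.6, 4.5) after.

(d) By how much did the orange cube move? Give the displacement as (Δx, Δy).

(-1.4, -0.4)

The orange cube started near (2.6, 5.5) and ended near (1.2, 5.1).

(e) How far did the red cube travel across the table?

3.5

The red cube was near (6.2, 3.1) before and (3.6, 5.5) after, so it travelled √(2.6² + 2.4²) ≈ 3.5 units.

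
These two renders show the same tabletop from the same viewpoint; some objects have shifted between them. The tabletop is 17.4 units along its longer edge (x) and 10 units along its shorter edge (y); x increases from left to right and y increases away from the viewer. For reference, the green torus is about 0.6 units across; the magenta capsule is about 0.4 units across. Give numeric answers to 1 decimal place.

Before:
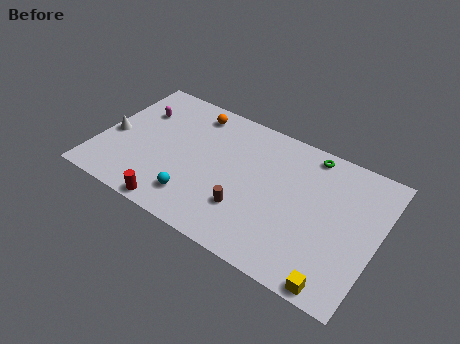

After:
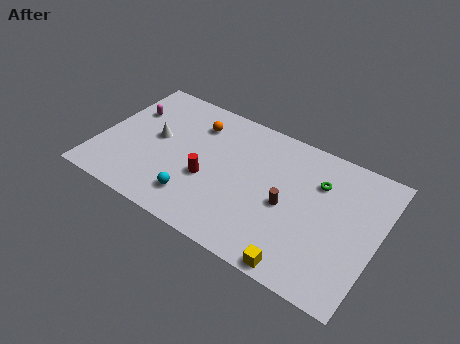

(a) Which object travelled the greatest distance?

the red cylinder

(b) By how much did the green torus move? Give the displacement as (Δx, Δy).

(0.8, -1.8)

The green torus started near (12.7, 8.9) and ended near (13.5, 7.1).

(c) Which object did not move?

the cyan sphere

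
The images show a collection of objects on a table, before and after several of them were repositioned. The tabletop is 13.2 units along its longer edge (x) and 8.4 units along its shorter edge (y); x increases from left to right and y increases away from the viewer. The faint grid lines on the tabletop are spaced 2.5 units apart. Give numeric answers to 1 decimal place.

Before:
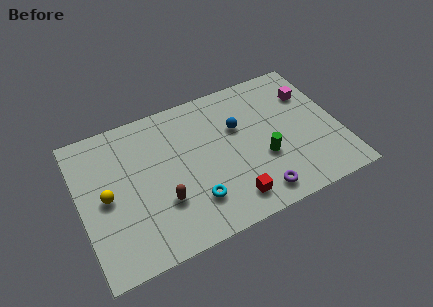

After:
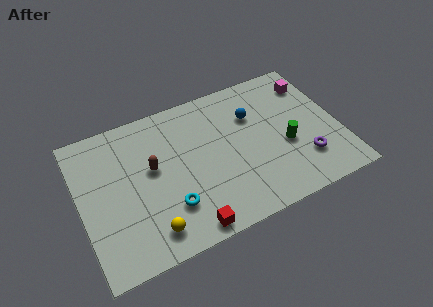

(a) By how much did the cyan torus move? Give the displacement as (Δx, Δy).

(-1.2, 0.2)

The cyan torus was at about (5.5, 2.1) and moved to about (4.3, 2.3).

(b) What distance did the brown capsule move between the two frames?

2.1

The brown capsule moved from about (4.0, 2.7) to (3.7, 4.8), a distance of √(0.3² + 2.1²) ≈ 2.1.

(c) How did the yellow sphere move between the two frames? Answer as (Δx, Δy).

(1.9, -2.7)

From the two frames, the yellow sphere sits at roughly (1.3, 4.1) before and (3.2, 1.4) after.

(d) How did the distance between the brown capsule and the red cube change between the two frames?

+0.7

They were about 3.5 units apart before and 4.2 after — 0.7 units further apart.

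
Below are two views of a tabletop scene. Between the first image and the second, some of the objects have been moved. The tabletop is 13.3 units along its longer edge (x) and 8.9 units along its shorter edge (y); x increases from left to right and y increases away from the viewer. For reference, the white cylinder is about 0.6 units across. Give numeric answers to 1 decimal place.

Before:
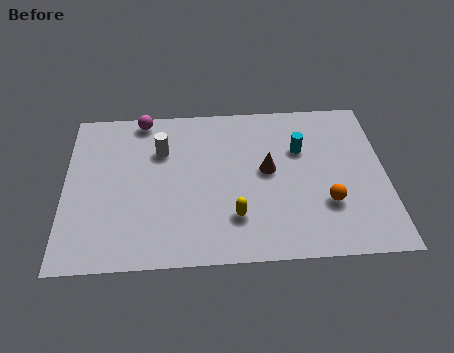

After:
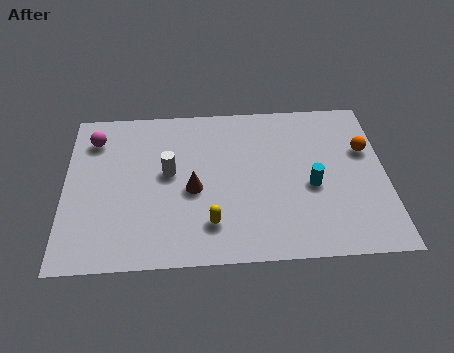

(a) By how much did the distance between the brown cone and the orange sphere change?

+4.3

Before: roughly 3.1 units apart; after: 7.4. That's 4.3 units further apart.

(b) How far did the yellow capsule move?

1.0

From (7.0, 2.3) to (6.0, 2.0), the yellow capsule covered √(1.0² + 0.3²) ≈ 1.0 units.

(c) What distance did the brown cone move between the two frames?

3.2

From (8.4, 4.8) to (5.3, 3.9), the brown cone covered √(3.1² + 0.9²) ≈ 3.2 units.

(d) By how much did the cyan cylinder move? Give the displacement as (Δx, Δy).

(0.4, -2.1)

The cyan cylinder started near (9.8, 5.9) and ended near (10.2, 3.8).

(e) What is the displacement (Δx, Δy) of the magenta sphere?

(-2.0, -1.1)

The magenta sphere was at about (3.2, 8.1) and moved to about (1.2, 7.0).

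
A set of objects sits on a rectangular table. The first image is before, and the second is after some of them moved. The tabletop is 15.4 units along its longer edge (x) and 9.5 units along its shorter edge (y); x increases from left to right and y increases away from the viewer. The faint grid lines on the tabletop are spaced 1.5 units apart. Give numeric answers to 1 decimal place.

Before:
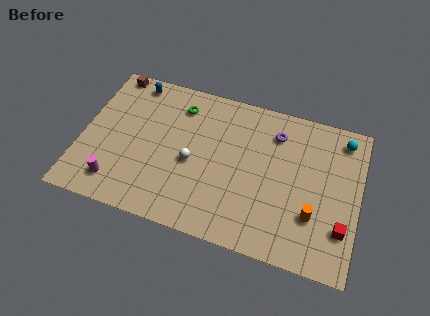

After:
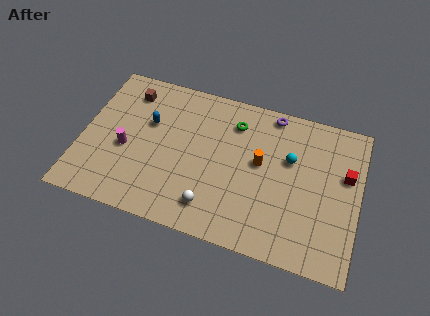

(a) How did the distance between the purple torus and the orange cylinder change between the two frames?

-1.8

They were about 5.1 units apart before and 3.3 after — 1.8 units closer together.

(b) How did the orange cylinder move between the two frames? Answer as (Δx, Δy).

(-3.1, 2.4)

The orange cylinder was at about (13.0, 2.9) and moved to about (9.9, 5.3).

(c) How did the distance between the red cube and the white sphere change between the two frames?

-0.4

Before: roughly 8.6 units apart; after: 8.2. That's 0.4 units closer together.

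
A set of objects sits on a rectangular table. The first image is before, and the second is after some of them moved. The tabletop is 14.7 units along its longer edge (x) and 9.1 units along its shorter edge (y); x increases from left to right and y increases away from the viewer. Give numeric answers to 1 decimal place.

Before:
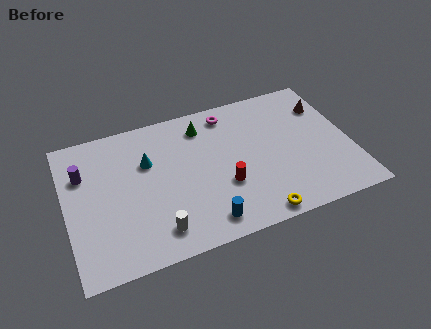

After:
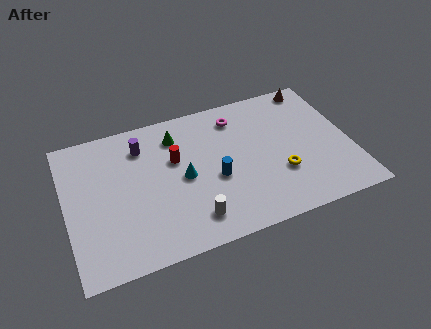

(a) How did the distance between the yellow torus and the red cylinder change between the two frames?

+3.1

The distance was about 2.8 in the first image and 5.9 in the second, so they moved 3.1 units further apart.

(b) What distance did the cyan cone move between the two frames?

2.3

The cyan cone was near (4.3, 6.0) before and (6.0, 4.4) after, so it travelled √(1.7² + 1.6²) ≈ 2.3 units.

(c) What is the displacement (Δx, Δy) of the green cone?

(-1.4, -0.2)

The green cone started near (7.3, 7.4) and ended near (5.9, 7.2).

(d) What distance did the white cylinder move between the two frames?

1.8

The white cylinder moved from about (4.4, 1.6) to (6.2, 1.7), a distance of √(1.8² + 0.1²) ≈ 1.8.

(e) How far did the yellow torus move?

2.7

The yellow torus moved from about (9.4, 0.8) to (10.9, 3.0), a distance of √(1.5² + 2.2²) ≈ 2.7.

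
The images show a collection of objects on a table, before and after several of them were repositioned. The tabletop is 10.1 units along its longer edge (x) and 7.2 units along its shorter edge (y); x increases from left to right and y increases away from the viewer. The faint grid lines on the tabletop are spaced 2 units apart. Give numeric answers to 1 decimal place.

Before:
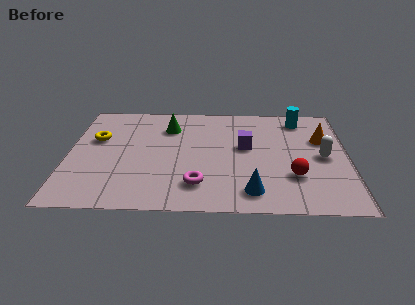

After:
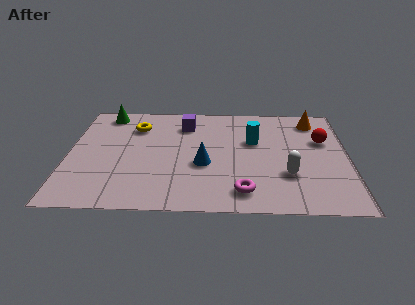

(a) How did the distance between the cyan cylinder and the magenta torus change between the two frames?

-2.5

The distance was about 5.8 in the first image and 3.3 in the second, so they moved 2.5 units closer together.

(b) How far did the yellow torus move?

1.7

The yellow torus moved from about (1.0, 4.5) to (2.4, 5.4), a distance of √(1.4² + 0.9²) ≈ 1.7.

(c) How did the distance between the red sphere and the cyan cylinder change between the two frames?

-1.4

The distance was about 3.9 in the first image and 2.5 in the second, so they moved 1.4 units closer together.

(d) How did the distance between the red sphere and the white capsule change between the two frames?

+0.9

They were about 1.7 units apart before and 2.6 after — 0.9 units further apart.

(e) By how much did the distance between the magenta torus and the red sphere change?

+1.0

The distance was about 3.5 in the first image and 4.5 in the second, so they moved 1.0 units further apart.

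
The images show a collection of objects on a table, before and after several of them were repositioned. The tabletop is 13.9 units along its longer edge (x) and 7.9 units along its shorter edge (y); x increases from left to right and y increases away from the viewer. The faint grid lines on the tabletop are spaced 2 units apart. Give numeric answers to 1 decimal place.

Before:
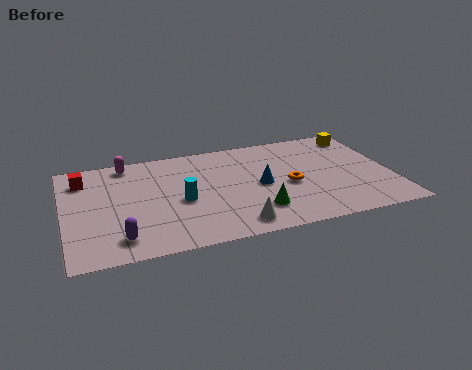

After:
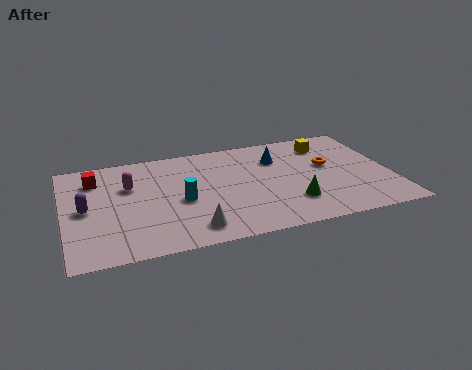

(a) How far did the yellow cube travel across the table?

1.6

From (12.9, 6.7) to (11.4, 6.3), the yellow cube covered √(1.5² + 0.4²) ≈ 1.6 units.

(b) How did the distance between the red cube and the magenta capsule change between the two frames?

-0.4

They were about 2.1 units apart before and 1.7 after — 0.4 units closer together.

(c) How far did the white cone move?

1.8

The white cone was near (7.0, 1.1) before and (5.2, 1.3) after, so it travelled √(1.8² + 0.2²) ≈ 1.8 units.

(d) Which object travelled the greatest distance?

the purple capsule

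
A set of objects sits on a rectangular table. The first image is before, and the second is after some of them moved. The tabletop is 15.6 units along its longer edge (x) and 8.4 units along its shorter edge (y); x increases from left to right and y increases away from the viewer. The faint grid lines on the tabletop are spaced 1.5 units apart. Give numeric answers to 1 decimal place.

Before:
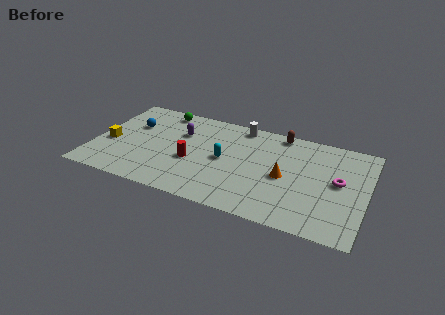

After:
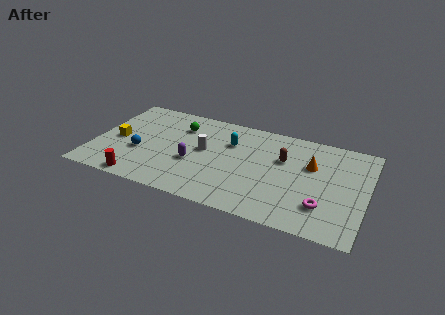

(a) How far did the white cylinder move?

3.4

The white cylinder moved from about (8.1, 7.5) to (6.3, 4.6), a distance of √(1.8² + 2.9²) ≈ 3.4.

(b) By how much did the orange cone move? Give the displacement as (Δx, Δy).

(1.4, 1.5)

From the two frames, the orange cone sits at roughly (11.0, 3.9) before and (12.4, 5.4) after.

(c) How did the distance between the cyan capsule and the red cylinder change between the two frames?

+4.9

The distance was about 2.0 in the first image and 6.9 in the second, so they moved 4.9 units further apart.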